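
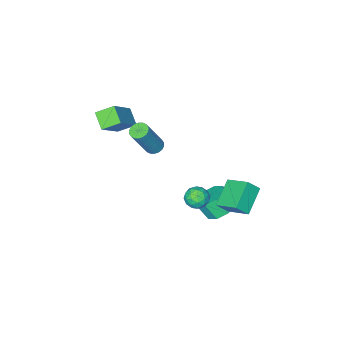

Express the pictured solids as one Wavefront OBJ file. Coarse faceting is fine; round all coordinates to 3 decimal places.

v -2.288 1.166 -4.421
v -1.463 1.128 -4.753
v -1.127 0.556 -3.851
v -1.952 0.594 -3.519
v -1.563 1.68 -4.365
v -1.227 1.107 -3.463
v -2.088 1.93 -4.011
v -1.752 1.358 -3.109
v -2.73 1.733 -3.896
v -2.394 1.161 -2.994
v -3.113 1.204 -4.089
v -2.777 0.632 -3.187
v -3.013 0.653 -4.477
v -2.677 0.08 -3.575
v -2.488 0.402 -4.831
v -2.152 -0.17 -3.929
v -1.846 0.599 -4.946
v -1.51 0.027 -4.044
v -0.42 -3.96 1.163
v 1.004 -3.338 2.591
v -0.185 -3.109 0.558
v 1.239 -2.487 1.986
v 0.341 -4.533 0.654
v 1.765 -3.911 2.082
v 0.576 -3.682 0.049
v 2 -3.06 1.477
v -0.831 1.47 -1.9
v -0.612 1.805 -2.467
v -0.768 0.495 -2.453
v -0.549 0.83 -3.02
v -0.138 0.787 -2.462
v -0.178 1.39 -2.12
v -1.202 0.91 -2.8
v -1.242 1.513 -2.458
v -0.842 1.459 -3.023
v -0.185 1.384 -2.814
v -1.195 0.916 -2.106
v -0.538 0.841 -1.897
v -0.727 1.723 -2.135
v -0.653 0.577 -2.785
v -0.411 0.552 -2.457
v -0.283 0.749 -2.79
v -0.471 1.479 -1.931
v -0.343 1.676 -2.265
v -0.065 1.078 -2.262
v -1.037 0.624 -2.655
v -0.909 0.821 -2.989
v -1.097 1.551 -2.13
v -0.969 1.748 -2.463
v -1.315 1.222 -2.658
v -0.734 1.717 -2.795
v -0.697 1.144 -3.12
v -1.081 1.191 -2.99
v -1.104 1.545 -2.79
v -0.347 1.673 -2.672
v -0.31 1.099 -2.997
v -0.069 1.074 -2.67
v -0.092 1.429 -2.469
v -0.482 1.469 -2.999
v -1.07 1.201 -1.923
v -1.033 0.627 -2.248
v -1.288 0.871 -2.451
v -1.311 1.226 -2.25
v -0.683 1.156 -1.8
v -0.646 0.583 -2.125
v -0.276 0.755 -2.13
v -0.299 1.109 -1.93
v -0.898 0.831 -1.921
v 0.348 -0.931 0.778
v 0.75 -1.166 0.571
v 1.755 -1.084 2.436
v 1.352 -0.849 2.642
v 0.797 -0.947 0.536
v 1.801 -0.865 2.401
v 0.754 -0.724 0.549
v 1.759 -0.642 2.414
v 0.631 -0.543 0.608
v 1.636 -0.461 2.473
v 0.452 -0.438 0.7
v 1.457 -0.356 2.565
v 0.252 -0.431 0.807
v 1.257 -0.349 2.672
v 0.071 -0.523 0.908
v 1.076 -0.441 2.773
v -0.055 -0.696 0.984
v 0.95 -0.614 2.849
v -0.101 -0.915 1.019
v 0.903 -0.833 2.884
v -0.059 -1.138 1.006
v 0.946 -1.056 2.871
v 0.064 -1.319 0.947
v 1.069 -1.237 2.812
v 0.243 -1.424 0.855
v 1.248 -1.342 2.72
v 0.443 -1.431 0.748
v 1.448 -1.349 2.613
v 0.624 -1.339 0.647
v 1.629 -1.257 2.512
v -1.597 2.501 -3.085
v -2.838 1.865 -2.242
v -1.804 3.809 -2.403
v -3.045 3.174 -1.56
v -1.015 2.246 -2.42
v -2.256 1.611 -1.577
v -1.222 3.555 -1.738
v -2.463 2.919 -0.895
f 2 1 5
f 2 5 3
f 3 5 6
f 3 6 4
f 5 1 7
f 5 7 6
f 6 7 8
f 6 8 4
f 7 1 9
f 7 9 8
f 8 9 10
f 8 10 4
f 9 1 11
f 9 11 10
f 10 11 12
f 10 12 4
f 11 1 13
f 11 13 12
f 12 13 14
f 12 14 4
f 13 1 15
f 13 15 14
f 14 15 16
f 14 16 4
f 15 1 17
f 15 17 16
f 16 17 18
f 16 18 4
f 17 1 2
f 17 2 18
f 18 2 3
f 18 3 4
f 20 22 19
f 23 20 19
f 19 22 21
f 21 23 19
f 20 26 22
f 24 20 23
f 24 26 20
f 22 26 21
f 25 23 21
f 21 26 25
f 25 24 23
f 26 24 25
f 27 64 43
f 64 38 67
f 43 67 32
f 64 67 43
f 27 43 39
f 43 32 44
f 39 44 28
f 43 44 39
f 27 39 48
f 39 28 49
f 48 49 34
f 39 49 48
f 27 48 60
f 48 34 63
f 60 63 37
f 48 63 60
f 27 60 64
f 60 37 68
f 64 68 38
f 60 68 64
f 28 44 55
f 44 32 58
f 55 58 36
f 44 58 55
f 32 67 45
f 67 38 66
f 45 66 31
f 67 66 45
f 38 68 65
f 68 37 61
f 65 61 29
f 68 61 65
f 37 63 62
f 63 34 50
f 62 50 33
f 63 50 62
f 34 49 54
f 49 28 51
f 54 51 35
f 49 51 54
f 30 56 42
f 56 36 57
f 42 57 31
f 56 57 42
f 30 42 40
f 42 31 41
f 40 41 29
f 42 41 40
f 30 40 47
f 40 29 46
f 47 46 33
f 40 46 47
f 30 47 52
f 47 33 53
f 52 53 35
f 47 53 52
f 30 52 56
f 52 35 59
f 56 59 36
f 52 59 56
f 31 57 45
f 57 36 58
f 45 58 32
f 57 58 45
f 29 41 65
f 41 31 66
f 65 66 38
f 41 66 65
f 33 46 62
f 46 29 61
f 62 61 37
f 46 61 62
f 35 53 54
f 53 33 50
f 54 50 34
f 53 50 54
f 36 59 55
f 59 35 51
f 55 51 28
f 59 51 55
f 70 69 73
f 70 73 71
f 71 73 74
f 71 74 72
f 73 69 75
f 73 75 74
f 74 75 76
f 74 76 72
f 75 69 77
f 75 77 76
f 76 77 78
f 76 78 72
f 77 69 79
f 77 79 78
f 78 79 80
f 78 80 72
f 79 69 81
f 79 81 80
f 80 81 82
f 80 82 72
f 81 69 83
f 81 83 82
f 82 83 84
f 82 84 72
f 83 69 85
f 83 85 84
f 84 85 86
f 84 86 72
f 85 69 87
f 85 87 86
f 86 87 88
f 86 88 72
f 87 69 89
f 87 89 88
f 88 89 90
f 88 90 72
f 89 69 91
f 89 91 90
f 90 91 92
f 90 92 72
f 91 69 93
f 91 93 92
f 92 93 94
f 92 94 72
f 93 69 95
f 93 95 94
f 94 95 96
f 94 96 72
f 95 69 97
f 95 97 96
f 96 97 98
f 96 98 72
f 97 69 70
f 97 70 98
f 98 70 71
f 98 71 72
f 100 102 99
f 103 100 99
f 99 102 101
f 101 103 99
f 100 106 102
f 104 100 103
f 104 106 100
f 102 106 101
f 105 103 101
f 101 106 105
f 105 104 103
f 106 104 105



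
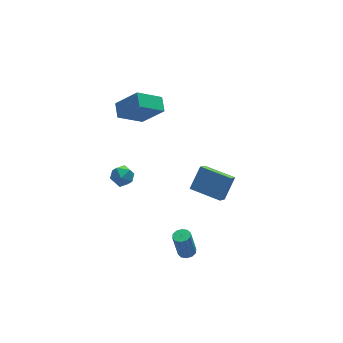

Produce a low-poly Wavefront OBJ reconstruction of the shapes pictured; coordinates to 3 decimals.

v -0.719 -3.782 -4.772
v -0.31 -4.191 -4.659
v -0.612 -4.008 -2.914
v -1.021 -3.598 -3.028
v -0.145 -3.866 -4.664
v -0.447 -3.683 -2.92
v -0.2 -3.509 -4.711
v -0.501 -3.325 -2.967
v -0.453 -3.255 -4.782
v -0.754 -3.072 -3.037
v -0.807 -3.203 -4.848
v -1.109 -3.02 -3.104
v -1.128 -3.372 -4.886
v -1.43 -3.189 -3.141
v -1.293 -3.697 -4.88
v -1.595 -3.514 -3.136
v -1.239 -4.055 -4.833
v -1.54 -3.871 -3.089
v -0.986 -4.308 -4.763
v -1.287 -4.125 -3.018
v -0.631 -4.36 -4.696
v -0.933 -4.177 -2.952
v 1.912 -2.783 -1.433
v 2.918 -2.098 -0.204
v 0.547 -1.22 -1.187
v 1.553 -0.534 0.042
v 2.547 -2.086 -2.342
v 3.553 -1.4 -1.113
v 1.182 -0.522 -2.096
v 2.188 0.163 -0.867
v -0.884 2.967 2.395
v -2.557 2.921 3.596
v -0.627 3.972 2.792
v -2.3 3.925 3.992
v 0.24 2.075 3.928
v -1.433 2.028 5.128
v 0.497 3.079 4.324
v -1.176 3.033 5.525
v -3.432 2.222 -1.892
v -2.989 2.968 -1.987
v -2.231 1.492 -2.033
v -1.788 2.238 -2.128
v -2.139 2.034 -1.355
v -2.881 2.485 -1.268
v -2.339 1.975 -2.752
v -3.081 2.426 -2.665
v -2.313 2.815 -2.518
v -2.19 2.852 -1.655
v -3.03 1.608 -2.365
v -2.907 1.645 -1.502
f 2 1 5
f 2 5 3
f 3 5 6
f 3 6 4
f 5 1 7
f 5 7 6
f 6 7 8
f 6 8 4
f 7 1 9
f 7 9 8
f 8 9 10
f 8 10 4
f 9 1 11
f 9 11 10
f 10 11 12
f 10 12 4
f 11 1 13
f 11 13 12
f 12 13 14
f 12 14 4
f 13 1 15
f 13 15 14
f 14 15 16
f 14 16 4
f 15 1 17
f 15 17 16
f 16 17 18
f 16 18 4
f 17 1 19
f 17 19 18
f 18 19 20
f 18 20 4
f 19 1 21
f 19 21 20
f 20 21 22
f 20 22 4
f 21 1 2
f 21 2 22
f 22 2 3
f 22 3 4
f 24 26 23
f 27 24 23
f 23 26 25
f 25 27 23
f 24 30 26
f 28 24 27
f 28 30 24
f 26 30 25
f 29 27 25
f 25 30 29
f 29 28 27
f 30 28 29
f 32 34 31
f 35 32 31
f 31 34 33
f 33 35 31
f 32 38 34
f 36 32 35
f 36 38 32
f 34 38 33
f 37 35 33
f 33 38 37
f 37 36 35
f 38 36 37
f 39 50 44
f 39 44 40
f 39 40 46
f 39 46 49
f 39 49 50
f 40 44 48
f 44 50 43
f 50 49 41
f 49 46 45
f 46 40 47
f 42 48 43
f 42 43 41
f 42 41 45
f 42 45 47
f 42 47 48
f 43 48 44
f 41 43 50
f 45 41 49
f 47 45 46
f 48 47 40



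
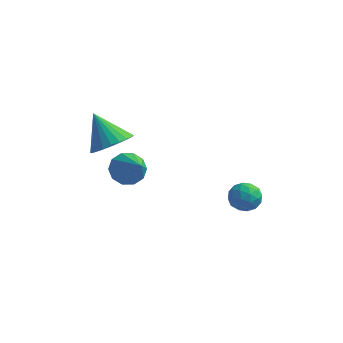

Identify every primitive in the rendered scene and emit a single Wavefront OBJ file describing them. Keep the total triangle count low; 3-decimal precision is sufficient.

v 3.157 1.07 -2.808
v 3.736 1.164 -2.176
v 3.584 -0.244 -3.004
v 4.163 -0.15 -2.372
v 3.321 -0.168 -2.186
v 3.057 0.643 -2.065
v 4.263 0.277 -3.115
v 3.999 1.088 -2.994
v 4.419 0.673 -2.365
v 3.837 0.399 -1.792
v 3.483 0.521 -3.388
v 2.901 0.247 -2.815
v 3.409 1.232 -2.475
v 3.911 -0.312 -2.705
v 3.416 -0.323 -2.596
v 3.757 -0.268 -2.225
v 3.01 0.926 -2.41
v 3.35 0.982 -2.038
v 3.106 0.199 -2.044
v 3.97 -0.062 -3.142
v 4.31 -0.006 -2.77
v 3.563 1.188 -2.955
v 3.904 1.243 -2.584
v 4.214 0.721 -3.136
v 4.151 0.999 -2.215
v 4.402 0.227 -2.33
v 4.461 0.478 -2.766
v 4.305 0.955 -2.695
v 3.809 0.838 -1.877
v 4.06 0.066 -1.993
v 3.565 0.055 -1.884
v 3.41 0.532 -1.812
v 4.21 0.549 -1.989
v 3.26 0.854 -3.187
v 3.511 0.082 -3.303
v 3.91 0.388 -3.368
v 3.755 0.865 -3.296
v 2.918 0.693 -2.85
v 3.169 -0.079 -2.965
v 3.015 -0.035 -2.485
v 2.859 0.442 -2.414
v 3.11 0.371 -3.191
v -0.551 -3.365 0.793
v -0.093 -3.698 0.093
v 0.671 -4.575 2.167
v 0.168 -3.238 0.267
v 0.154 -2.827 0.641
v -0.129 -2.621 1.074
v -0.573 -2.7 1.399
v -1.008 -3.033 1.493
v -1.269 -3.493 1.32
v -1.255 -3.904 0.946
v -0.972 -4.109 0.513
v -0.528 -4.031 0.188
v -1.008 -3.971 2.736
v -0.186 -4.132 3.402
v -2.112 -3.529 4.204
v -0.141 -3.727 3.314
v -0.228 -3.358 3.137
v -0.434 -3.083 2.9
v -0.727 -2.943 2.638
v -1.063 -2.96 2.39
v -1.39 -3.13 2.195
v -1.659 -3.428 2.083
v -1.83 -3.809 2.069
v -1.875 -4.215 2.158
v -1.788 -4.583 2.334
v -1.582 -4.859 2.571
v -1.289 -4.999 2.833
v -0.953 -4.982 3.081
v -0.626 -4.812 3.276
v -0.356 -4.513 3.388
f 1 38 17
f 38 12 41
f 17 41 6
f 38 41 17
f 1 17 13
f 17 6 18
f 13 18 2
f 17 18 13
f 1 13 22
f 13 2 23
f 22 23 8
f 13 23 22
f 1 22 34
f 22 8 37
f 34 37 11
f 22 37 34
f 1 34 38
f 34 11 42
f 38 42 12
f 34 42 38
f 2 18 29
f 18 6 32
f 29 32 10
f 18 32 29
f 6 41 19
f 41 12 40
f 19 40 5
f 41 40 19
f 12 42 39
f 42 11 35
f 39 35 3
f 42 35 39
f 11 37 36
f 37 8 24
f 36 24 7
f 37 24 36
f 8 23 28
f 23 2 25
f 28 25 9
f 23 25 28
f 4 30 16
f 30 10 31
f 16 31 5
f 30 31 16
f 4 16 14
f 16 5 15
f 14 15 3
f 16 15 14
f 4 14 21
f 14 3 20
f 21 20 7
f 14 20 21
f 4 21 26
f 21 7 27
f 26 27 9
f 21 27 26
f 4 26 30
f 26 9 33
f 30 33 10
f 26 33 30
f 5 31 19
f 31 10 32
f 19 32 6
f 31 32 19
f 3 15 39
f 15 5 40
f 39 40 12
f 15 40 39
f 7 20 36
f 20 3 35
f 36 35 11
f 20 35 36
f 9 27 28
f 27 7 24
f 28 24 8
f 27 24 28
f 10 33 29
f 33 9 25
f 29 25 2
f 33 25 29
f 44 43 46
f 44 46 45
f 46 43 47
f 46 47 45
f 47 43 48
f 47 48 45
f 48 43 49
f 48 49 45
f 49 43 50
f 49 50 45
f 50 43 51
f 50 51 45
f 51 43 52
f 51 52 45
f 52 43 53
f 52 53 45
f 53 43 54
f 53 54 45
f 54 43 44
f 54 44 45
f 56 55 58
f 56 58 57
f 58 55 59
f 58 59 57
f 59 55 60
f 59 60 57
f 60 55 61
f 60 61 57
f 61 55 62
f 61 62 57
f 62 55 63
f 62 63 57
f 63 55 64
f 63 64 57
f 64 55 65
f 64 65 57
f 65 55 66
f 65 66 57
f 66 55 67
f 66 67 57
f 67 55 68
f 67 68 57
f 68 55 69
f 68 69 57
f 69 55 70
f 69 70 57
f 70 55 71
f 70 71 57
f 71 55 72
f 71 72 57
f 72 55 56
f 72 56 57



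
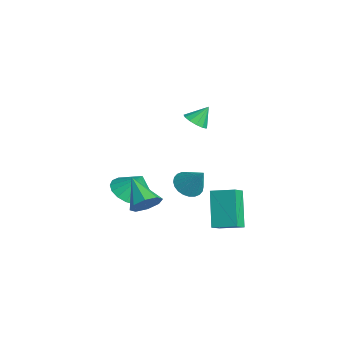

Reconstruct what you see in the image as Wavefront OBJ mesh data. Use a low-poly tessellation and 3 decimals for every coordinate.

v 1.25 1.66 3.162
v 1.698 2.02 2.904
v 1.21 2.28 3.958
v 1.388 2.149 2.789
v 1.034 2.122 2.792
v 0.749 1.949 2.912
v 0.622 1.684 3.112
v 0.696 1.411 3.327
v 0.945 1.218 3.49
v 1.291 1.165 3.549
v 1.624 1.269 3.485
v 1.838 1.498 3.318
v 1.866 1.778 3.101
v 2.255 -0.915 -1.071
v 2.577 -0.52 -0.48
v 0.845 -1.145 -0.149
v 2.275 -0.166 -0.853
v 1.961 -0.25 -1.354
v 1.819 -0.723 -1.689
v 1.933 -1.309 -1.662
v 2.235 -1.663 -1.289
v 2.549 -1.579 -0.788
v 2.69 -1.106 -0.453
v 2.706 2.218 -0.613
v 3.216 1.676 -0.106
v 3.367 3.131 -0.301
v 3.877 2.589 0.206
v 3.883 1.891 -2.146
v 4.393 1.349 -1.639
v 4.544 2.804 -1.834
v 5.054 2.262 -1.327
v -1.291 -0.559 -2.536
v -0.36 -0.233 -2.923
v -0.989 -0.101 -1.424
v -0.641 0.138 -3
v -1.051 0.371 -2.984
v -1.508 0.42 -2.88
v -1.923 0.275 -2.707
v -2.212 -0.035 -2.501
v -2.319 -0.449 -2.302
v -2.222 -0.885 -2.149
v -1.941 -1.256 -2.073
v -1.531 -1.489 -2.088
v -1.074 -1.538 -2.192
v -0.659 -1.392 -2.365
v -0.37 -1.082 -2.571
v -0.263 -0.668 -2.77
v 0.891 1.467 -1.111
v 1.493 1.569 -1.564
v 1.689 1.913 0.051
v 1.364 1.835 -1.578
v 1.163 2.046 -1.521
v 0.921 2.168 -1.402
v 0.674 2.184 -1.238
v 0.46 2.09 -1.055
v 0.312 1.902 -0.881
v 0.252 1.647 -0.742
v 0.289 1.364 -0.659
v 0.418 1.098 -0.645
v 0.618 0.887 -0.702
v 0.861 0.765 -0.821
v 1.108 0.749 -0.985
v 1.321 0.843 -1.168
v 1.47 1.032 -1.342
v 1.53 1.286 -1.481
f 2 1 4
f 2 4 3
f 4 1 5
f 4 5 3
f 5 1 6
f 5 6 3
f 6 1 7
f 6 7 3
f 7 1 8
f 7 8 3
f 8 1 9
f 8 9 3
f 9 1 10
f 9 10 3
f 10 1 11
f 10 11 3
f 11 1 12
f 11 12 3
f 12 1 13
f 12 13 3
f 13 1 2
f 13 2 3
f 15 14 17
f 15 17 16
f 17 14 18
f 17 18 16
f 18 14 19
f 18 19 16
f 19 14 20
f 19 20 16
f 20 14 21
f 20 21 16
f 21 14 22
f 21 22 16
f 22 14 23
f 22 23 16
f 23 14 15
f 23 15 16
f 25 27 24
f 28 25 24
f 24 27 26
f 26 28 24
f 25 31 27
f 29 25 28
f 29 31 25
f 27 31 26
f 30 28 26
f 26 31 30
f 30 29 28
f 31 29 30
f 33 32 35
f 33 35 34
f 35 32 36
f 35 36 34
f 36 32 37
f 36 37 34
f 37 32 38
f 37 38 34
f 38 32 39
f 38 39 34
f 39 32 40
f 39 40 34
f 40 32 41
f 40 41 34
f 41 32 42
f 41 42 34
f 42 32 43
f 42 43 34
f 43 32 44
f 43 44 34
f 44 32 45
f 44 45 34
f 45 32 46
f 45 46 34
f 46 32 47
f 46 47 34
f 47 32 33
f 47 33 34
f 49 48 51
f 49 51 50
f 51 48 52
f 51 52 50
f 52 48 53
f 52 53 50
f 53 48 54
f 53 54 50
f 54 48 55
f 54 55 50
f 55 48 56
f 55 56 50
f 56 48 57
f 56 57 50
f 57 48 58
f 57 58 50
f 58 48 59
f 58 59 50
f 59 48 60
f 59 60 50
f 60 48 61
f 60 61 50
f 61 48 62
f 61 62 50
f 62 48 63
f 62 63 50
f 63 48 64
f 63 64 50
f 64 48 65
f 64 65 50
f 65 48 49
f 65 49 50



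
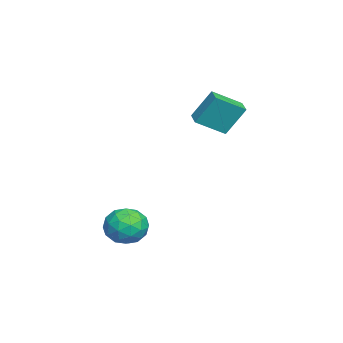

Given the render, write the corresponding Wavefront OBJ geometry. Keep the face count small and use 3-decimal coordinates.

v -2.204 1.788 3.3
v -2.291 2.739 4.861
v -2.775 3.168 2.427
v -2.861 4.119 3.988
v -1.299 2.081 3.172
v -1.385 3.032 4.733
v -1.869 3.461 2.299
v -1.956 4.412 3.86
v 3.16 0.594 -1.785
v 3.736 0.169 -2.626
v 3.364 -0.929 -0.874
v 3.94 -1.354 -1.715
v 4.368 -0.535 -1.111
v 4.242 0.406 -1.674
v 2.858 -1.166 -1.826
v 2.732 -0.225 -2.389
v 3.549 -0.919 -2.651
v 4.483 -0.529 -2.209
v 2.617 -0.231 -1.291
v 3.551 0.159 -0.849
v 3.43 0.515 -2.286
v 3.67 -1.275 -1.214
v 3.922 -0.794 -0.859
v 4.26 -1.044 -1.353
v 3.727 0.655 -1.726
v 4.066 0.405 -2.22
v 4.438 -0.009 -1.329
v 3.034 -1.165 -1.28
v 3.373 -1.415 -1.774
v 2.84 0.284 -2.147
v 3.178 0.034 -2.641
v 2.662 -0.751 -2.171
v 3.659 -0.374 -2.794
v 3.779 -1.269 -2.259
v 3.143 -1.159 -2.324
v 3.069 -0.606 -2.655
v 4.207 -0.145 -2.534
v 4.328 -1.04 -1.999
v 4.579 -0.559 -1.644
v 4.505 -0.005 -1.975
v 4.098 -0.785 -2.549
v 2.772 0.28 -1.501
v 2.893 -0.615 -0.966
v 2.595 -0.755 -1.525
v 2.521 -0.201 -1.856
v 3.321 0.509 -1.241
v 3.441 -0.386 -0.706
v 4.031 -0.154 -0.845
v 3.957 0.399 -1.176
v 3.002 0.025 -0.951
f 2 4 1
f 5 2 1
f 1 4 3
f 3 5 1
f 2 8 4
f 6 2 5
f 6 8 2
f 4 8 3
f 7 5 3
f 3 8 7
f 7 6 5
f 8 6 7
f 9 46 25
f 46 20 49
f 25 49 14
f 46 49 25
f 9 25 21
f 25 14 26
f 21 26 10
f 25 26 21
f 9 21 30
f 21 10 31
f 30 31 16
f 21 31 30
f 9 30 42
f 30 16 45
f 42 45 19
f 30 45 42
f 9 42 46
f 42 19 50
f 46 50 20
f 42 50 46
f 10 26 37
f 26 14 40
f 37 40 18
f 26 40 37
f 14 49 27
f 49 20 48
f 27 48 13
f 49 48 27
f 20 50 47
f 50 19 43
f 47 43 11
f 50 43 47
f 19 45 44
f 45 16 32
f 44 32 15
f 45 32 44
f 16 31 36
f 31 10 33
f 36 33 17
f 31 33 36
f 12 38 24
f 38 18 39
f 24 39 13
f 38 39 24
f 12 24 22
f 24 13 23
f 22 23 11
f 24 23 22
f 12 22 29
f 22 11 28
f 29 28 15
f 22 28 29
f 12 29 34
f 29 15 35
f 34 35 17
f 29 35 34
f 12 34 38
f 34 17 41
f 38 41 18
f 34 41 38
f 13 39 27
f 39 18 40
f 27 40 14
f 39 40 27
f 11 23 47
f 23 13 48
f 47 48 20
f 23 48 47
f 15 28 44
f 28 11 43
f 44 43 19
f 28 43 44
f 17 35 36
f 35 15 32
f 36 32 16
f 35 32 36
f 18 41 37
f 41 17 33
f 37 33 10
f 41 33 37



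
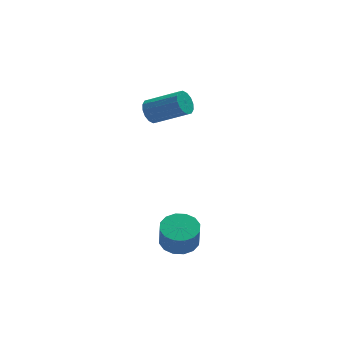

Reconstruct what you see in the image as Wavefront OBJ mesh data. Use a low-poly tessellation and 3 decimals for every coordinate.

v 1.688 2.783 2.31
v 1.911 2.472 1.688
v 3.375 1.525 2.689
v 3.152 1.837 3.31
v 2.105 2.795 1.711
v 3.569 1.848 2.711
v 2.187 3.115 1.893
v 3.651 2.169 2.894
v 2.136 3.347 2.188
v 3.6 2.4 3.188
v 1.964 3.427 2.515
v 3.428 2.48 3.515
v 1.719 3.335 2.787
v 3.183 2.388 3.787
v 1.465 3.095 2.931
v 2.929 2.148 3.932
v 1.271 2.772 2.909
v 2.735 1.825 3.909
v 1.189 2.451 2.726
v 2.653 1.505 3.727
v 1.24 2.22 2.432
v 2.704 1.273 3.432
v 1.412 2.14 2.105
v 2.876 1.193 3.105
v 1.657 2.232 1.833
v 3.121 1.285 2.833
v 1.381 -3.264 -2.663
v 2.339 -3.32 -2.63
v 2.277 -3.651 -1.385
v 1.319 -3.596 -1.417
v 2.233 -2.85 -2.51
v 2.171 -3.181 -1.265
v 1.899 -2.49 -2.431
v 1.837 -2.821 -1.186
v 1.426 -2.338 -2.414
v 1.364 -2.669 -1.169
v 0.941 -2.435 -2.464
v 0.879 -2.766 -1.218
v 0.574 -2.753 -2.567
v 0.512 -3.084 -1.321
v 0.423 -3.209 -2.695
v 0.361 -3.54 -1.45
v 0.529 -3.679 -2.815
v 0.467 -4.01 -1.57
v 0.863 -4.039 -2.894
v 0.801 -4.37 -1.649
v 1.336 -4.191 -2.911
v 1.274 -4.522 -1.666
v 1.821 -4.094 -2.862
v 1.759 -4.425 -1.616
v 2.188 -3.776 -2.759
v 2.126 -4.107 -1.513
f 2 1 5
f 2 5 3
f 3 5 6
f 3 6 4
f 5 1 7
f 5 7 6
f 6 7 8
f 6 8 4
f 7 1 9
f 7 9 8
f 8 9 10
f 8 10 4
f 9 1 11
f 9 11 10
f 10 11 12
f 10 12 4
f 11 1 13
f 11 13 12
f 12 13 14
f 12 14 4
f 13 1 15
f 13 15 14
f 14 15 16
f 14 16 4
f 15 1 17
f 15 17 16
f 16 17 18
f 16 18 4
f 17 1 19
f 17 19 18
f 18 19 20
f 18 20 4
f 19 1 21
f 19 21 20
f 20 21 22
f 20 22 4
f 21 1 23
f 21 23 22
f 22 23 24
f 22 24 4
f 23 1 25
f 23 25 24
f 24 25 26
f 24 26 4
f 25 1 2
f 25 2 26
f 26 2 3
f 26 3 4
f 28 27 31
f 28 31 29
f 29 31 32
f 29 32 30
f 31 27 33
f 31 33 32
f 32 33 34
f 32 34 30
f 33 27 35
f 33 35 34
f 34 35 36
f 34 36 30
f 35 27 37
f 35 37 36
f 36 37 38
f 36 38 30
f 37 27 39
f 37 39 38
f 38 39 40
f 38 40 30
f 39 27 41
f 39 41 40
f 40 41 42
f 40 42 30
f 41 27 43
f 41 43 42
f 42 43 44
f 42 44 30
f 43 27 45
f 43 45 44
f 44 45 46
f 44 46 30
f 45 27 47
f 45 47 46
f 46 47 48
f 46 48 30
f 47 27 49
f 47 49 48
f 48 49 50
f 48 50 30
f 49 27 51
f 49 51 50
f 50 51 52
f 50 52 30
f 51 27 28
f 51 28 52
f 52 28 29
f 52 29 30



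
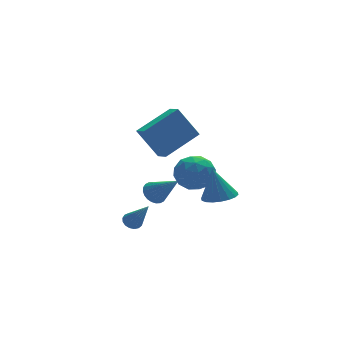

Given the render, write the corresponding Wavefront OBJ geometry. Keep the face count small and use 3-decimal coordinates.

v 1.516 2.097 -2.467
v 2.469 2.195 -1.898
v 1.131 0.585 -1.562
v 2.084 0.683 -0.993
v 1.255 1.408 -0.821
v 1.494 2.342 -1.38
v 2.106 0.438 -2.08
v 2.345 1.372 -2.639
v 2.834 1.169 -1.659
v 2.308 1.769 -0.88
v 1.292 1.011 -2.58
v 0.766 1.611 -1.801
v 2.027 2.279 -2.262
v 1.573 0.501 -1.198
v 1.086 0.928 -1.097
v 1.647 0.985 -0.762
v 1.453 2.365 -1.957
v 2.013 2.423 -1.623
v 1.3 1.961 -0.99
v 1.587 0.357 -1.837
v 2.147 0.415 -1.503
v 1.953 1.795 -2.698
v 2.514 1.852 -2.363
v 2.3 0.819 -2.47
v 2.801 1.733 -1.787
v 2.575 0.845 -1.255
v 2.588 0.7 -1.894
v 2.728 1.249 -2.222
v 2.492 2.086 -1.329
v 2.266 1.197 -0.797
v 1.779 1.623 -0.696
v 1.919 2.173 -1.025
v 2.707 1.483 -1.189
v 1.334 1.583 -2.663
v 1.108 0.694 -2.131
v 1.681 0.607 -2.435
v 1.821 1.157 -2.764
v 1.025 1.935 -2.205
v 0.799 1.047 -1.673
v 0.872 1.531 -1.238
v 1.012 2.08 -1.566
v 0.893 1.297 -2.271
v -1.62 0.63 2.422
v -1.584 -0.185 2.802
v 0.34 1.093 3.232
v 0.375 0.277 3.612
v -0.815 -0.057 0.868
v -0.78 -0.873 1.248
v 1.144 0.405 1.678
v 1.18 -0.41 2.058
v -1.667 1.083 -4.088
v -1.303 0.81 -4.36
v -1.333 -0.083 -2.472
v -1.17 0.997 -4.252
v -1.151 1.204 -4.107
v -1.25 1.383 -3.957
v -1.444 1.494 -3.837
v -1.69 1.51 -3.775
v -1.93 1.428 -3.784
v -2.11 1.268 -3.863
v -2.188 1.065 -3.994
v -2.147 0.866 -4.146
v -1.995 0.717 -4.284
v -1.769 0.651 -4.378
v -1.519 0.685 -4.405
v 1.409 -2.156 -1.334
v 2.153 -2.62 -1.132
v 1.251 -1.684 0.334
v 2.296 -2.257 -1.221
v 2.263 -1.874 -1.333
v 2.062 -1.546 -1.444
v 1.73 -1.339 -1.534
v 1.336 -1.294 -1.584
v 0.955 -1.42 -1.585
v 0.665 -1.691 -1.535
v 0.522 -2.055 -1.446
v 0.554 -2.438 -1.335
v 0.756 -2.765 -1.223
v 1.087 -2.972 -1.133
v 1.482 -3.017 -1.083
v 1.862 -2.892 -1.083
v 0.472 3.218 -3.835
v 0.881 3.729 -3.56
v 1.168 1.902 -2.425
v 0.648 3.762 -3.414
v 0.388 3.712 -3.332
v 0.141 3.587 -3.327
v -0.056 3.406 -3.399
v -0.172 3.196 -3.537
v -0.191 2.989 -3.721
v -0.108 2.818 -3.922
v 0.063 2.707 -4.11
v 0.296 2.674 -4.256
v 0.556 2.724 -4.338
v 0.803 2.849 -4.343
v 1 3.03 -4.271
v 1.116 3.24 -4.132
v 1.134 3.447 -3.948
v 1.052 3.618 -3.747
f 1 38 17
f 38 12 41
f 17 41 6
f 38 41 17
f 1 17 13
f 17 6 18
f 13 18 2
f 17 18 13
f 1 13 22
f 13 2 23
f 22 23 8
f 13 23 22
f 1 22 34
f 22 8 37
f 34 37 11
f 22 37 34
f 1 34 38
f 34 11 42
f 38 42 12
f 34 42 38
f 2 18 29
f 18 6 32
f 29 32 10
f 18 32 29
f 6 41 19
f 41 12 40
f 19 40 5
f 41 40 19
f 12 42 39
f 42 11 35
f 39 35 3
f 42 35 39
f 11 37 36
f 37 8 24
f 36 24 7
f 37 24 36
f 8 23 28
f 23 2 25
f 28 25 9
f 23 25 28
f 4 30 16
f 30 10 31
f 16 31 5
f 30 31 16
f 4 16 14
f 16 5 15
f 14 15 3
f 16 15 14
f 4 14 21
f 14 3 20
f 21 20 7
f 14 20 21
f 4 21 26
f 21 7 27
f 26 27 9
f 21 27 26
f 4 26 30
f 26 9 33
f 30 33 10
f 26 33 30
f 5 31 19
f 31 10 32
f 19 32 6
f 31 32 19
f 3 15 39
f 15 5 40
f 39 40 12
f 15 40 39
f 7 20 36
f 20 3 35
f 36 35 11
f 20 35 36
f 9 27 28
f 27 7 24
f 28 24 8
f 27 24 28
f 10 33 29
f 33 9 25
f 29 25 2
f 33 25 29
f 44 46 43
f 47 44 43
f 43 46 45
f 45 47 43
f 44 50 46
f 48 44 47
f 48 50 44
f 46 50 45
f 49 47 45
f 45 50 49
f 49 48 47
f 50 48 49
f 52 51 54
f 52 54 53
f 54 51 55
f 54 55 53
f 55 51 56
f 55 56 53
f 56 51 57
f 56 57 53
f 57 51 58
f 57 58 53
f 58 51 59
f 58 59 53
f 59 51 60
f 59 60 53
f 60 51 61
f 60 61 53
f 61 51 62
f 61 62 53
f 62 51 63
f 62 63 53
f 63 51 64
f 63 64 53
f 64 51 65
f 64 65 53
f 65 51 52
f 65 52 53
f 67 66 69
f 67 69 68
f 69 66 70
f 69 70 68
f 70 66 71
f 70 71 68
f 71 66 72
f 71 72 68
f 72 66 73
f 72 73 68
f 73 66 74
f 73 74 68
f 74 66 75
f 74 75 68
f 75 66 76
f 75 76 68
f 76 66 77
f 76 77 68
f 77 66 78
f 77 78 68
f 78 66 79
f 78 79 68
f 79 66 80
f 79 80 68
f 80 66 81
f 80 81 68
f 81 66 67
f 81 67 68
f 83 82 85
f 83 85 84
f 85 82 86
f 85 86 84
f 86 82 87
f 86 87 84
f 87 82 88
f 87 88 84
f 88 82 89
f 88 89 84
f 89 82 90
f 89 90 84
f 90 82 91
f 90 91 84
f 91 82 92
f 91 92 84
f 92 82 93
f 92 93 84
f 93 82 94
f 93 94 84
f 94 82 95
f 94 95 84
f 95 82 96
f 95 96 84
f 96 82 97
f 96 97 84
f 97 82 98
f 97 98 84
f 98 82 99
f 98 99 84
f 99 82 83
f 99 83 84



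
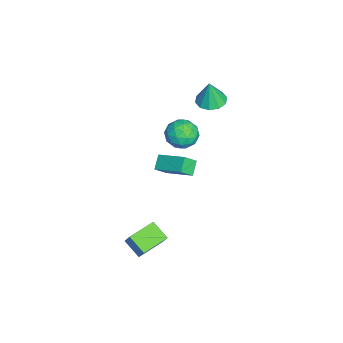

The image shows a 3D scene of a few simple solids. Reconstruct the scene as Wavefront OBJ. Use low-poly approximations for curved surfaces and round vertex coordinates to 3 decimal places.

v -3.966 2.707 2.653
v -3.25 2.126 2.529
v -3.774 2.593 4.307
v -3.044 2.663 2.542
v -3.189 3.216 2.598
v -3.631 3.575 2.674
v -4.201 3.603 2.742
v -4.682 3.289 2.776
v -4.888 2.752 2.763
v -4.743 2.199 2.707
v -4.301 1.84 2.631
v -3.73 1.812 2.563
v 3.9 -0.69 -4.589
v 3.193 -1.548 -3.896
v 2.729 0.507 -4.302
v 2.022 -0.351 -3.609
v 4.538 -0.329 -3.491
v 3.831 -1.187 -2.798
v 3.367 0.868 -3.204
v 2.66 0.01 -2.511
v -2.287 2.08 1.368
v -1.696 1.283 1.746
v -2.864 1.057 0.114
v -2.273 0.26 0.492
v -3.111 0.608 1.043
v -2.755 1.24 1.819
v -1.805 1.1 0.041
v -1.449 1.732 0.817
v -1.398 0.677 0.926
v -2.206 0.373 1.545
v -2.354 1.967 0.315
v -3.162 1.663 0.934
v -1.941 1.771 1.668
v -2.619 0.569 0.192
v -3.112 0.773 0.517
v -2.764 0.305 0.739
v -2.563 1.746 1.71
v -2.216 1.277 1.932
v -3.048 0.88 1.519
v -2.344 1.063 -0.072
v -1.997 0.594 0.15
v -1.796 2.035 1.121
v -1.448 1.567 1.343
v -1.512 1.46 0.341
v -1.419 0.947 1.408
v -1.758 0.346 0.67
v -1.483 0.84 0.405
v -1.273 1.211 0.861
v -1.893 0.768 1.772
v -2.232 0.167 1.034
v -2.725 0.371 1.358
v -2.515 0.742 1.814
v -1.718 0.412 1.29
v -2.328 2.173 0.826
v -2.667 1.572 0.088
v -2.045 1.598 0.046
v -1.835 1.969 0.502
v -2.802 1.994 1.19
v -3.141 1.393 0.452
v -3.287 1.129 0.999
v -3.077 1.5 1.455
v -2.842 1.928 0.57
v -2.265 0.514 -1.387
v -1.809 -0.124 -0.66
v -1.319 2.098 -0.591
v -0.863 1.46 0.137
v -1.477 0.36 -2.017
v -1.021 -0.278 -1.289
v -0.531 1.944 -1.22
v -0.075 1.306 -0.493
f 2 1 4
f 2 4 3
f 4 1 5
f 4 5 3
f 5 1 6
f 5 6 3
f 6 1 7
f 6 7 3
f 7 1 8
f 7 8 3
f 8 1 9
f 8 9 3
f 9 1 10
f 9 10 3
f 10 1 11
f 10 11 3
f 11 1 12
f 11 12 3
f 12 1 2
f 12 2 3
f 14 16 13
f 17 14 13
f 13 16 15
f 15 17 13
f 14 20 16
f 18 14 17
f 18 20 14
f 16 20 15
f 19 17 15
f 15 20 19
f 19 18 17
f 20 18 19
f 21 58 37
f 58 32 61
f 37 61 26
f 58 61 37
f 21 37 33
f 37 26 38
f 33 38 22
f 37 38 33
f 21 33 42
f 33 22 43
f 42 43 28
f 33 43 42
f 21 42 54
f 42 28 57
f 54 57 31
f 42 57 54
f 21 54 58
f 54 31 62
f 58 62 32
f 54 62 58
f 22 38 49
f 38 26 52
f 49 52 30
f 38 52 49
f 26 61 39
f 61 32 60
f 39 60 25
f 61 60 39
f 32 62 59
f 62 31 55
f 59 55 23
f 62 55 59
f 31 57 56
f 57 28 44
f 56 44 27
f 57 44 56
f 28 43 48
f 43 22 45
f 48 45 29
f 43 45 48
f 24 50 36
f 50 30 51
f 36 51 25
f 50 51 36
f 24 36 34
f 36 25 35
f 34 35 23
f 36 35 34
f 24 34 41
f 34 23 40
f 41 40 27
f 34 40 41
f 24 41 46
f 41 27 47
f 46 47 29
f 41 47 46
f 24 46 50
f 46 29 53
f 50 53 30
f 46 53 50
f 25 51 39
f 51 30 52
f 39 52 26
f 51 52 39
f 23 35 59
f 35 25 60
f 59 60 32
f 35 60 59
f 27 40 56
f 40 23 55
f 56 55 31
f 40 55 56
f 29 47 48
f 47 27 44
f 48 44 28
f 47 44 48
f 30 53 49
f 53 29 45
f 49 45 22
f 53 45 49
f 64 66 63
f 67 64 63
f 63 66 65
f 65 67 63
f 64 70 66
f 68 64 67
f 68 70 64
f 66 70 65
f 69 67 65
f 65 70 69
f 69 68 67
f 70 68 69



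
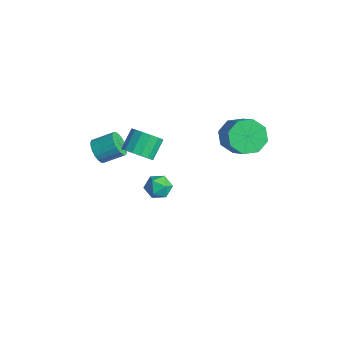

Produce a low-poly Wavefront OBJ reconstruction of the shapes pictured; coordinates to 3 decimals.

v 2.532 1.796 2.707
v 2.973 1.285 2.053
v 4.189 1.073 3.038
v 3.748 1.584 3.693
v 3.131 1.986 2.008
v 4.348 1.773 2.994
v 2.938 2.575 2.373
v 4.155 2.363 3.359
v 2.508 2.708 2.934
v 3.724 2.496 3.919
v 2.091 2.307 3.362
v 3.307 2.095 4.347
v 1.932 1.607 3.406
v 3.149 1.394 4.392
v 2.125 1.017 3.041
v 3.342 0.805 4.027
v 2.556 0.884 2.481
v 3.772 0.672 3.466
v 2.42 -3.242 3.505
v 3.02 -3.381 3.966
v 2.6 -2.638 4.737
v 2 -2.498 4.275
v 3.136 -3.077 3.736
v 2.716 -2.334 4.507
v 3.06 -2.817 3.444
v 2.64 -2.074 4.215
v 2.812 -2.671 3.168
v 2.392 -1.928 3.939
v 2.459 -2.677 2.982
v 2.04 -1.934 3.753
v 2.096 -2.835 2.936
v 1.676 -2.092 3.707
v 1.82 -3.102 3.043
v 1.4 -2.359 3.814
v 1.704 -3.406 3.273
v 1.284 -2.663 4.044
v 1.78 -3.666 3.565
v 1.36 -2.923 4.336
v 2.028 -3.812 3.841
v 1.608 -3.069 4.612
v 2.38 -3.806 4.027
v 1.961 -3.063 4.798
v 2.744 -3.648 4.073
v 2.324 -2.905 4.844
v 0.527 -4.213 2.645
v 1.119 -4.367 2.397
v 1.566 -3.5 2.928
v 0.973 -3.347 3.175
v 1.019 -4.198 2.206
v 1.466 -3.332 2.736
v 0.834 -4.032 2.09
v 1.281 -3.165 2.62
v 0.596 -3.897 2.07
v 1.043 -3.03 2.6
v 0.346 -3.817 2.149
v 0.792 -2.95 2.68
v 0.127 -3.805 2.314
v 0.574 -2.938 2.845
v -0.023 -3.864 2.537
v 0.424 -2.997 3.067
v -0.077 -3.983 2.777
v 0.369 -3.117 3.308
v -0.028 -4.142 2.996
v 0.419 -3.276 3.526
v 0.118 -4.314 3.153
v 0.564 -3.447 3.684
v 0.334 -4.468 3.222
v 0.781 -3.601 3.753
v 0.584 -4.578 3.192
v 1.03 -3.711 3.723
v 0.823 -4.625 3.067
v 1.27 -3.758 3.598
v 1.012 -4.601 2.869
v 1.458 -3.734 3.4
v 1.116 -4.509 2.632
v 1.563 -3.643 3.163
v -0.265 -0.434 -1.516
v 0.096 -0.186 -2.094
v -0.396 -1.474 -2.046
v -0.035 -1.226 -2.624
v 0.314 -1.335 -1.997
v 0.395 -0.693 -1.67
v -0.695 -0.967 -2.47
v -0.614 -0.325 -2.143
v -0.17 -0.515 -2.684
v 0.454 -0.743 -2.392
v -0.754 -0.917 -1.748
v -0.13 -1.145 -1.456
f 2 1 5
f 2 5 3
f 3 5 6
f 3 6 4
f 5 1 7
f 5 7 6
f 6 7 8
f 6 8 4
f 7 1 9
f 7 9 8
f 8 9 10
f 8 10 4
f 9 1 11
f 9 11 10
f 10 11 12
f 10 12 4
f 11 1 13
f 11 13 12
f 12 13 14
f 12 14 4
f 13 1 15
f 13 15 14
f 14 15 16
f 14 16 4
f 15 1 17
f 15 17 16
f 16 17 18
f 16 18 4
f 17 1 2
f 17 2 18
f 18 2 3
f 18 3 4
f 20 19 23
f 20 23 21
f 21 23 24
f 21 24 22
f 23 19 25
f 23 25 24
f 24 25 26
f 24 26 22
f 25 19 27
f 25 27 26
f 26 27 28
f 26 28 22
f 27 19 29
f 27 29 28
f 28 29 30
f 28 30 22
f 29 19 31
f 29 31 30
f 30 31 32
f 30 32 22
f 31 19 33
f 31 33 32
f 32 33 34
f 32 34 22
f 33 19 35
f 33 35 34
f 34 35 36
f 34 36 22
f 35 19 37
f 35 37 36
f 36 37 38
f 36 38 22
f 37 19 39
f 37 39 38
f 38 39 40
f 38 40 22
f 39 19 41
f 39 41 40
f 40 41 42
f 40 42 22
f 41 19 43
f 41 43 42
f 42 43 44
f 42 44 22
f 43 19 20
f 43 20 44
f 44 20 21
f 44 21 22
f 46 45 49
f 46 49 47
f 47 49 50
f 47 50 48
f 49 45 51
f 49 51 50
f 50 51 52
f 50 52 48
f 51 45 53
f 51 53 52
f 52 53 54
f 52 54 48
f 53 45 55
f 53 55 54
f 54 55 56
f 54 56 48
f 55 45 57
f 55 57 56
f 56 57 58
f 56 58 48
f 57 45 59
f 57 59 58
f 58 59 60
f 58 60 48
f 59 45 61
f 59 61 60
f 60 61 62
f 60 62 48
f 61 45 63
f 61 63 62
f 62 63 64
f 62 64 48
f 63 45 65
f 63 65 64
f 64 65 66
f 64 66 48
f 65 45 67
f 65 67 66
f 66 67 68
f 66 68 48
f 67 45 69
f 67 69 68
f 68 69 70
f 68 70 48
f 69 45 71
f 69 71 70
f 70 71 72
f 70 72 48
f 71 45 73
f 71 73 72
f 72 73 74
f 72 74 48
f 73 45 75
f 73 75 74
f 74 75 76
f 74 76 48
f 75 45 46
f 75 46 76
f 76 46 47
f 76 47 48
f 77 88 82
f 77 82 78
f 77 78 84
f 77 84 87
f 77 87 88
f 78 82 86
f 82 88 81
f 88 87 79
f 87 84 83
f 84 78 85
f 80 86 81
f 80 81 79
f 80 79 83
f 80 83 85
f 80 85 86
f 81 86 82
f 79 81 88
f 83 79 87
f 85 83 84
f 86 85 78



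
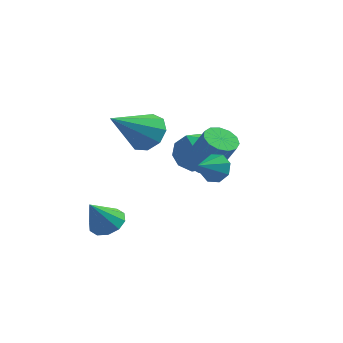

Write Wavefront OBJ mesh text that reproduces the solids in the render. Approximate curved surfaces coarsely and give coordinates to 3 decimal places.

v -0.642 0.199 -0.335
v -0.097 0.887 -0.971
v 0.797 -0.787 -0.169
v 1.342 -0.099 -0.805
v 1.031 0.209 0.186
v 0.142 0.819 0.083
v 0.558 -0.719 -1.223
v -0.331 -0.109 -1.326
v 0.644 0.32 -1.52
v 0.937 0.893 -0.649
v -0.237 -0.793 -0.491
v 0.056 -0.22 0.38
v -1.785 -3.125 -3.396
v -1.278 -2.702 -3
v -2.055 -3.955 -2.164
v -1.705 -2.498 -2.956
v -2.163 -2.533 -3.08
v -2.477 -2.794 -3.324
v -2.527 -3.181 -3.596
v -2.293 -3.547 -3.792
v -1.865 -3.751 -3.836
v -1.407 -3.716 -3.712
v -1.094 -3.455 -3.468
v -1.044 -3.068 -3.196
v 1.346 -1.451 -0.295
v 1.821 -1.859 -0.65
v 2.728 -2.117 0.86
v 2.254 -1.709 1.215
v 1.961 -1.479 -0.669
v 2.868 -1.737 0.841
v 1.906 -1.089 -0.569
v 2.813 -1.348 0.941
v 1.673 -0.815 -0.382
v 2.58 -1.073 1.128
v 1.336 -0.742 -0.167
v 2.243 -1.001 1.342
v 1.003 -0.895 0.007
v 1.91 -1.153 1.516
v 0.779 -1.224 0.085
v 1.686 -1.482 1.595
v 0.735 -1.625 0.043
v 1.642 -1.883 1.553
v 0.885 -1.971 -0.107
v 1.792 -2.229 1.403
v 1.182 -2.151 -0.316
v 2.089 -2.41 1.194
v 1.531 -2.11 -0.518
v 2.438 -2.368 0.991
v 2.482 -2.694 0.164
v 3.07 -2.667 0.524
v 2.238 -3.646 0.636
v 2.668 -2.438 0.778
v 2.156 -2.359 0.672
v 1.836 -2.476 0.268
v 1.894 -2.721 -0.196
v 2.297 -2.95 -0.449
v 2.809 -3.029 -0.343
v 3.129 -2.912 0.06
v -0.532 -2.264 1.213
v 0.325 -2.361 1.533
v -1.168 -3.896 2.427
v 0.003 -1.963 1.899
v -0.57 -1.706 1.944
v -1.125 -1.711 1.647
v -1.403 -1.974 1.147
v -1.273 -2.373 0.679
v -0.796 -2.722 0.46
v -0.196 -2.856 0.594
v 0.247 -2.713 1.018
f 1 12 6
f 1 6 2
f 1 2 8
f 1 8 11
f 1 11 12
f 2 6 10
f 6 12 5
f 12 11 3
f 11 8 7
f 8 2 9
f 4 10 5
f 4 5 3
f 4 3 7
f 4 7 9
f 4 9 10
f 5 10 6
f 3 5 12
f 7 3 11
f 9 7 8
f 10 9 2
f 14 13 16
f 14 16 15
f 16 13 17
f 16 17 15
f 17 13 18
f 17 18 15
f 18 13 19
f 18 19 15
f 19 13 20
f 19 20 15
f 20 13 21
f 20 21 15
f 21 13 22
f 21 22 15
f 22 13 23
f 22 23 15
f 23 13 24
f 23 24 15
f 24 13 14
f 24 14 15
f 26 25 29
f 26 29 27
f 27 29 30
f 27 30 28
f 29 25 31
f 29 31 30
f 30 31 32
f 30 32 28
f 31 25 33
f 31 33 32
f 32 33 34
f 32 34 28
f 33 25 35
f 33 35 34
f 34 35 36
f 34 36 28
f 35 25 37
f 35 37 36
f 36 37 38
f 36 38 28
f 37 25 39
f 37 39 38
f 38 39 40
f 38 40 28
f 39 25 41
f 39 41 40
f 40 41 42
f 40 42 28
f 41 25 43
f 41 43 42
f 42 43 44
f 42 44 28
f 43 25 45
f 43 45 44
f 44 45 46
f 44 46 28
f 45 25 47
f 45 47 46
f 46 47 48
f 46 48 28
f 47 25 26
f 47 26 48
f 48 26 27
f 48 27 28
f 50 49 52
f 50 52 51
f 52 49 53
f 52 53 51
f 53 49 54
f 53 54 51
f 54 49 55
f 54 55 51
f 55 49 56
f 55 56 51
f 56 49 57
f 56 57 51
f 57 49 58
f 57 58 51
f 58 49 50
f 58 50 51
f 60 59 62
f 60 62 61
f 62 59 63
f 62 63 61
f 63 59 64
f 63 64 61
f 64 59 65
f 64 65 61
f 65 59 66
f 65 66 61
f 66 59 67
f 66 67 61
f 67 59 68
f 67 68 61
f 68 59 69
f 68 69 61
f 69 59 60
f 69 60 61



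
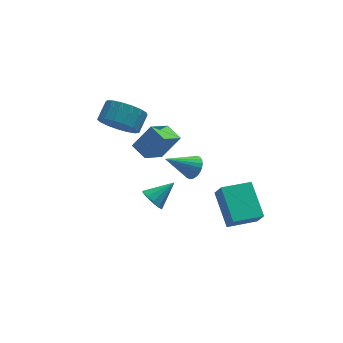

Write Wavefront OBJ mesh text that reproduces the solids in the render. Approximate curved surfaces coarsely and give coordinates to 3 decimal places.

v -1.015 3.443 0.456
v -0.036 3.595 1.661
v 0.001 4.359 -0.485
v 0.98 4.51 0.72
v -0.52 2.59 0.16
v 0.459 2.741 1.365
v 0.496 3.505 -0.781
v 1.475 3.657 0.424
v -0.4 1.341 -2.073
v -0.06 1.588 -2.657
v 0.78 1.719 -1.227
v -0.293 1.924 -2.482
v -0.567 2.037 -2.15
v -0.777 1.885 -1.789
v -0.843 1.525 -1.536
v -0.74 1.095 -1.488
v -0.507 0.759 -1.663
v -0.233 0.645 -1.995
v -0.023 0.798 -2.356
v 0.043 1.158 -2.609
v -1.913 1.897 3.596
v -1.422 2.255 2.703
v -0.876 3.021 3.311
v -1.367 2.663 4.204
v -1.852 2.541 2.731
v -1.306 3.306 3.339
v -2.296 2.679 2.956
v -1.75 3.444 3.564
v -2.653 2.638 3.329
v -2.106 3.403 3.937
v -2.84 2.427 3.762
v -2.293 3.192 4.37
v -2.814 2.095 4.158
v -2.268 2.86 4.765
v -2.583 1.718 4.424
v -2.036 2.483 5.032
v -2.198 1.381 4.501
v -1.651 2.147 5.109
v -1.747 1.163 4.371
v -1.201 1.929 4.979
v -1.335 1.114 4.063
v -0.789 1.879 4.671
v -1.055 1.243 3.648
v -0.509 2.009 4.256
v -0.972 1.523 3.221
v -0.426 2.288 3.829
v -1.105 1.888 2.88
v -0.558 2.654 3.488
v 2.555 -3.523 0.478
v 2.322 -1.822 1.524
v 2.365 -3.001 -0.413
v 2.132 -1.3 0.632
v 4.088 -3.22 0.328
v 3.855 -1.519 1.373
v 3.898 -2.698 -0.564
v 3.665 -0.997 0.482
v 1.401 0.104 1.407
v 1.67 0.569 1.824
v -0.001 -0.004 2.433
v 1.535 0.723 1.655
v 1.379 0.782 1.448
v 1.227 0.738 1.236
v 1.101 0.597 1.049
v 1.021 0.382 0.917
v 0.999 0.124 0.86
v 1.038 -0.138 0.886
v 1.132 -0.362 0.991
v 1.267 -0.516 1.16
v 1.423 -0.575 1.367
v 1.575 -0.531 1.579
v 1.701 -0.39 1.766
v 1.781 -0.175 1.898
v 1.803 0.084 1.955
v 1.764 0.345 1.929
f 2 4 1
f 5 2 1
f 1 4 3
f 3 5 1
f 2 8 4
f 6 2 5
f 6 8 2
f 4 8 3
f 7 5 3
f 3 8 7
f 7 6 5
f 8 6 7
f 10 9 12
f 10 12 11
f 12 9 13
f 12 13 11
f 13 9 14
f 13 14 11
f 14 9 15
f 14 15 11
f 15 9 16
f 15 16 11
f 16 9 17
f 16 17 11
f 17 9 18
f 17 18 11
f 18 9 19
f 18 19 11
f 19 9 20
f 19 20 11
f 20 9 10
f 20 10 11
f 22 21 25
f 22 25 23
f 23 25 26
f 23 26 24
f 25 21 27
f 25 27 26
f 26 27 28
f 26 28 24
f 27 21 29
f 27 29 28
f 28 29 30
f 28 30 24
f 29 21 31
f 29 31 30
f 30 31 32
f 30 32 24
f 31 21 33
f 31 33 32
f 32 33 34
f 32 34 24
f 33 21 35
f 33 35 34
f 34 35 36
f 34 36 24
f 35 21 37
f 35 37 36
f 36 37 38
f 36 38 24
f 37 21 39
f 37 39 38
f 38 39 40
f 38 40 24
f 39 21 41
f 39 41 40
f 40 41 42
f 40 42 24
f 41 21 43
f 41 43 42
f 42 43 44
f 42 44 24
f 43 21 45
f 43 45 44
f 44 45 46
f 44 46 24
f 45 21 47
f 45 47 46
f 46 47 48
f 46 48 24
f 47 21 22
f 47 22 48
f 48 22 23
f 48 23 24
f 50 52 49
f 53 50 49
f 49 52 51
f 51 53 49
f 50 56 52
f 54 50 53
f 54 56 50
f 52 56 51
f 55 53 51
f 51 56 55
f 55 54 53
f 56 54 55
f 58 57 60
f 58 60 59
f 60 57 61
f 60 61 59
f 61 57 62
f 61 62 59
f 62 57 63
f 62 63 59
f 63 57 64
f 63 64 59
f 64 57 65
f 64 65 59
f 65 57 66
f 65 66 59
f 66 57 67
f 66 67 59
f 67 57 68
f 67 68 59
f 68 57 69
f 68 69 59
f 69 57 70
f 69 70 59
f 70 57 71
f 70 71 59
f 71 57 72
f 71 72 59
f 72 57 73
f 72 73 59
f 73 57 74
f 73 74 59
f 74 57 58
f 74 58 59



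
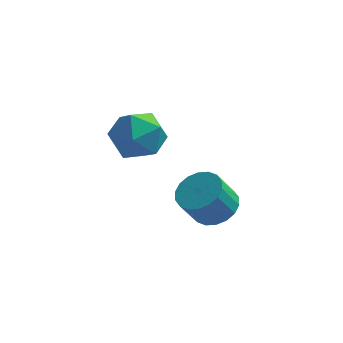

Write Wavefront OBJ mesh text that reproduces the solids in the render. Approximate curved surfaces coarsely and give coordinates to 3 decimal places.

v 2.89 -1.24 -2.361
v 3.713 -1.754 -2.224
v 3.174 -2.293 -1.002
v 2.35 -1.78 -1.139
v 3.798 -1.378 -2.02
v 3.259 -1.917 -0.799
v 3.704 -0.975 -1.884
v 3.164 -1.514 -0.663
v 3.448 -0.624 -1.842
v 2.909 -1.163 -0.621
v 3.082 -0.395 -1.903
v 2.542 -0.934 -0.682
v 2.677 -0.334 -2.055
v 2.138 -0.873 -0.833
v 2.315 -0.452 -2.267
v 1.776 -0.991 -1.045
v 2.066 -0.727 -2.498
v 1.527 -1.266 -1.276
v 1.981 -1.103 -2.701
v 1.442 -1.642 -1.48
v 2.076 -1.506 -2.837
v 1.536 -2.045 -1.616
v 2.331 -1.857 -2.879
v 1.792 -2.396 -1.658
v 2.698 -2.086 -2.818
v 2.158 -2.625 -1.597
v 3.102 -2.147 -2.667
v 2.563 -2.686 -1.445
v 3.464 -2.029 -2.455
v 2.925 -2.568 -1.233
v -0.556 -1.883 2.494
v 0.595 -1.668 2.749
v -0.035 -3.432 1.451
v 1.116 -3.217 1.706
v 0.37 -3.585 2.569
v 0.047 -2.628 3.213
v 0.513 -2.472 0.987
v 0.19 -1.515 1.631
v 1.255 -2.032 1.818
v 1.167 -2.72 2.796
v -0.607 -2.38 1.404
v -0.695 -3.068 2.382
f 2 1 5
f 2 5 3
f 3 5 6
f 3 6 4
f 5 1 7
f 5 7 6
f 6 7 8
f 6 8 4
f 7 1 9
f 7 9 8
f 8 9 10
f 8 10 4
f 9 1 11
f 9 11 10
f 10 11 12
f 10 12 4
f 11 1 13
f 11 13 12
f 12 13 14
f 12 14 4
f 13 1 15
f 13 15 14
f 14 15 16
f 14 16 4
f 15 1 17
f 15 17 16
f 16 17 18
f 16 18 4
f 17 1 19
f 17 19 18
f 18 19 20
f 18 20 4
f 19 1 21
f 19 21 20
f 20 21 22
f 20 22 4
f 21 1 23
f 21 23 22
f 22 23 24
f 22 24 4
f 23 1 25
f 23 25 24
f 24 25 26
f 24 26 4
f 25 1 27
f 25 27 26
f 26 27 28
f 26 28 4
f 27 1 29
f 27 29 28
f 28 29 30
f 28 30 4
f 29 1 2
f 29 2 30
f 30 2 3
f 30 3 4
f 31 42 36
f 31 36 32
f 31 32 38
f 31 38 41
f 31 41 42
f 32 36 40
f 36 42 35
f 42 41 33
f 41 38 37
f 38 32 39
f 34 40 35
f 34 35 33
f 34 33 37
f 34 37 39
f 34 39 40
f 35 40 36
f 33 35 42
f 37 33 41
f 39 37 38
f 40 39 32



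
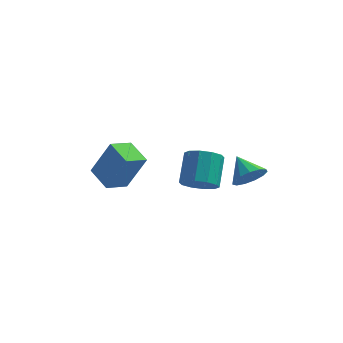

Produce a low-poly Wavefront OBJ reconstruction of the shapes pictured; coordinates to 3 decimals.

v -1.684 -2.714 -1.334
v -0.866 -2.641 0.312
v -2.547 -1.9 -0.941
v -1.729 -1.828 0.706
v -1.051 -1.872 -1.686
v -0.233 -1.8 -0.039
v -1.914 -1.059 -1.292
v -1.096 -0.986 0.354
v 2.181 -3.044 -0.352
v 2.597 -3.5 0.158
v 2.554 -2.391 1.182
v 2.139 -1.936 0.672
v 2.919 -3.238 -0.112
v 2.877 -2.13 0.913
v 2.959 -2.903 -0.473
v 2.917 -1.795 0.552
v 2.703 -2.622 -0.788
v 2.66 -1.513 0.237
v 2.247 -2.502 -0.937
v 2.204 -1.393 0.088
v 1.766 -2.589 -0.862
v 1.723 -1.48 0.162
v 1.443 -2.85 -0.593
v 1.401 -1.742 0.432
v 1.403 -3.185 -0.232
v 1.361 -2.077 0.793
v 1.66 -3.467 0.083
v 1.617 -2.358 1.108
v 2.116 -3.587 0.232
v 2.073 -2.478 1.257
v 3.568 0.381 -1.905
v 3.994 0.183 -1.245
v 2.852 1.139 -1.215
v 4.202 0.546 -1.428
v 4.208 0.857 -1.762
v 4.011 1.017 -2.142
v 3.674 0.974 -2.446
v 3.303 0.744 -2.579
v 3.016 0.399 -2.497
v 2.904 0.048 -2.228
v 3.004 -0.197 -1.856
v 3.282 -0.259 -1.499
v 3.651 -0.117 -1.272
f 2 4 1
f 5 2 1
f 1 4 3
f 3 5 1
f 2 8 4
f 6 2 5
f 6 8 2
f 4 8 3
f 7 5 3
f 3 8 7
f 7 6 5
f 8 6 7
f 10 9 13
f 10 13 11
f 11 13 14
f 11 14 12
f 13 9 15
f 13 15 14
f 14 15 16
f 14 16 12
f 15 9 17
f 15 17 16
f 16 17 18
f 16 18 12
f 17 9 19
f 17 19 18
f 18 19 20
f 18 20 12
f 19 9 21
f 19 21 20
f 20 21 22
f 20 22 12
f 21 9 23
f 21 23 22
f 22 23 24
f 22 24 12
f 23 9 25
f 23 25 24
f 24 25 26
f 24 26 12
f 25 9 27
f 25 27 26
f 26 27 28
f 26 28 12
f 27 9 29
f 27 29 28
f 28 29 30
f 28 30 12
f 29 9 10
f 29 10 30
f 30 10 11
f 30 11 12
f 32 31 34
f 32 34 33
f 34 31 35
f 34 35 33
f 35 31 36
f 35 36 33
f 36 31 37
f 36 37 33
f 37 31 38
f 37 38 33
f 38 31 39
f 38 39 33
f 39 31 40
f 39 40 33
f 40 31 41
f 40 41 33
f 41 31 42
f 41 42 33
f 42 31 43
f 42 43 33
f 43 31 32
f 43 32 33



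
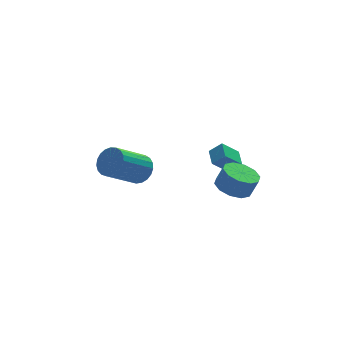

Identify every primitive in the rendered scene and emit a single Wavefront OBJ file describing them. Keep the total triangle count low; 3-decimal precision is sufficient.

v 2.987 -0.565 1.547
v 3.51 -0.831 2.104
v 3.202 0.304 1.759
v 3.726 0.038 2.317
v 3.814 -0.578 0.763
v 4.338 -0.844 1.321
v 4.03 0.291 0.976
v 4.553 0.025 1.533
v 3.493 -1.759 0.613
v 4 -2.452 0.341
v 4.374 -2.553 1.295
v 3.867 -1.861 1.567
v 4.296 -1.985 0.274
v 4.67 -2.087 1.229
v 4.285 -1.433 0.337
v 4.659 -1.534 1.292
v 3.972 -1.005 0.505
v 4.346 -1.106 1.46
v 3.476 -0.865 0.714
v 3.85 -0.967 1.669
v 2.986 -1.067 0.885
v 3.36 -1.168 1.839
v 2.69 -1.533 0.951
v 3.064 -1.635 1.906
v 2.701 -2.086 0.888
v 3.075 -2.187 1.843
v 3.014 -2.514 0.72
v 3.388 -2.615 1.675
v 3.51 -2.653 0.511
v 3.884 -2.755 1.466
v -0.701 -1.148 2.599
v -0.29 -1.726 2.923
v -1.787 -2.13 4.104
v -2.199 -1.552 3.781
v -0.21 -1.473 3.11
v -1.708 -1.878 4.292
v -0.215 -1.164 3.209
v -1.713 -1.569 4.391
v -0.305 -0.853 3.203
v -1.802 -1.257 4.384
v -0.463 -0.592 3.092
v -1.96 -0.997 4.273
v -0.662 -0.427 2.896
v -2.159 -0.832 4.077
v -0.868 -0.387 2.648
v -2.365 -0.792 3.83
v -1.045 -0.479 2.393
v -2.543 -0.883 3.574
v -1.163 -0.686 2.173
v -2.66 -1.09 3.354
v -1.201 -0.973 2.026
v -2.698 -1.377 3.208
v -1.152 -1.29 1.979
v -2.65 -1.695 3.16
v -1.026 -1.583 2.039
v -2.523 -1.987 3.22
v -0.843 -1.8 2.196
v -2.341 -2.205 3.377
v -0.636 -1.905 2.422
v -2.134 -2.309 3.604
v -0.44 -1.878 2.68
v -1.938 -2.283 3.861
f 2 4 1
f 5 2 1
f 1 4 3
f 3 5 1
f 2 8 4
f 6 2 5
f 6 8 2
f 4 8 3
f 7 5 3
f 3 8 7
f 7 6 5
f 8 6 7
f 10 9 13
f 10 13 11
f 11 13 14
f 11 14 12
f 13 9 15
f 13 15 14
f 14 15 16
f 14 16 12
f 15 9 17
f 15 17 16
f 16 17 18
f 16 18 12
f 17 9 19
f 17 19 18
f 18 19 20
f 18 20 12
f 19 9 21
f 19 21 20
f 20 21 22
f 20 22 12
f 21 9 23
f 21 23 22
f 22 23 24
f 22 24 12
f 23 9 25
f 23 25 24
f 24 25 26
f 24 26 12
f 25 9 27
f 25 27 26
f 26 27 28
f 26 28 12
f 27 9 29
f 27 29 28
f 28 29 30
f 28 30 12
f 29 9 10
f 29 10 30
f 30 10 11
f 30 11 12
f 32 31 35
f 32 35 33
f 33 35 36
f 33 36 34
f 35 31 37
f 35 37 36
f 36 37 38
f 36 38 34
f 37 31 39
f 37 39 38
f 38 39 40
f 38 40 34
f 39 31 41
f 39 41 40
f 40 41 42
f 40 42 34
f 41 31 43
f 41 43 42
f 42 43 44
f 42 44 34
f 43 31 45
f 43 45 44
f 44 45 46
f 44 46 34
f 45 31 47
f 45 47 46
f 46 47 48
f 46 48 34
f 47 31 49
f 47 49 48
f 48 49 50
f 48 50 34
f 49 31 51
f 49 51 50
f 50 51 52
f 50 52 34
f 51 31 53
f 51 53 52
f 52 53 54
f 52 54 34
f 53 31 55
f 53 55 54
f 54 55 56
f 54 56 34
f 55 31 57
f 55 57 56
f 56 57 58
f 56 58 34
f 57 31 59
f 57 59 58
f 58 59 60
f 58 60 34
f 59 31 61
f 59 61 60
f 60 61 62
f 60 62 34
f 61 31 32
f 61 32 62
f 62 32 33
f 62 33 34



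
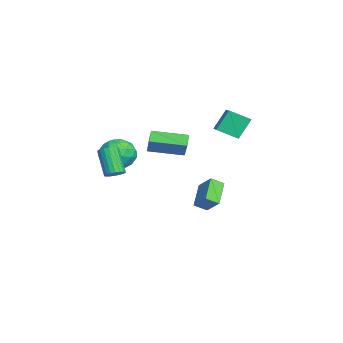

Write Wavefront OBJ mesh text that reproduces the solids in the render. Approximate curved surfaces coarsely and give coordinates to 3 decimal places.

v 0.206 0.765 -3.217
v -1.179 1.098 -2.235
v 0.069 1.53 -3.671
v -1.317 1.863 -2.689
v 0.977 1.417 -2.351
v -0.409 1.75 -1.369
v 0.839 2.182 -2.805
v -0.546 2.515 -1.823
v 4.056 -3.571 0.86
v 4.465 -3.288 1.195
v 3.513 -3.666 2.675
v 3.104 -3.949 2.34
v 4.293 -3.093 1.134
v 3.341 -3.471 2.614
v 4.074 -2.993 1.019
v 3.122 -3.371 2.499
v 3.851 -3.007 0.872
v 2.899 -3.385 2.352
v 3.669 -3.133 0.723
v 2.717 -3.511 2.203
v 3.564 -3.346 0.601
v 2.612 -3.724 2.081
v 3.556 -3.604 0.53
v 2.604 -3.981 2.01
v 3.647 -3.854 0.525
v 2.695 -4.232 2.005
v 3.819 -4.049 0.586
v 2.867 -4.427 2.066
v 4.038 -4.149 0.701
v 3.086 -4.527 2.181
v 4.261 -4.135 0.848
v 3.309 -4.513 2.328
v 4.443 -4.009 0.997
v 3.491 -4.387 2.477
v 4.548 -3.796 1.119
v 3.596 -4.174 2.599
v 4.556 -3.539 1.19
v 3.604 -3.916 2.67
v -4.865 2.779 2.364
v -2.987 2.869 2.984
v -4.71 4.053 1.711
v -2.832 4.143 2.331
v -4.388 2.037 1.029
v -2.51 2.127 1.649
v -4.233 3.311 0.376
v -2.355 3.401 0.996
v -1.545 -2.981 -0.524
v -0.792 -2.418 0.185
v -1.288 -4.582 0.475
v -0.535 -4.019 1.184
v -1.682 -3.752 1.212
v -1.84 -2.763 0.594
v -0.24 -4.237 0.066
v -0.398 -3.248 -0.552
v 0.015 -3.194 0.549
v -0.876 -2.895 1.258
v -1.204 -4.105 -0.598
v -2.095 -3.806 0.111
v -1.191 -2.559 -0.258
v -0.889 -4.441 0.918
v -1.563 -4.285 0.934
v -1.121 -3.954 1.351
v -1.807 -2.761 -0.017
v -1.364 -2.43 0.4
v -1.888 -3.215 1.004
v -0.716 -4.57 0.26
v -0.273 -4.239 0.677
v -0.959 -3.046 -0.691
v -0.517 -2.715 -0.274
v -0.192 -3.785 -0.344
v -0.274 -2.684 0.373
v -0.123 -3.626 0.961
v 0.051 -3.754 0.303
v -0.043 -3.172 -0.06
v -0.798 -2.508 0.79
v -0.647 -3.449 1.378
v -1.321 -3.292 1.394
v -1.414 -2.711 1.031
v -0.324 -2.964 1.004
v -1.433 -3.551 -0.718
v -1.282 -4.492 -0.13
v -0.666 -4.289 -0.371
v -0.759 -3.708 -0.734
v -1.957 -3.374 -0.301
v -1.806 -4.316 0.287
v -2.037 -3.828 0.72
v -2.131 -3.246 0.357
v -1.756 -4.036 -0.344
v -1.516 -1.737 1.192
v -0.271 -1.608 2.428
v -1.429 0.379 0.884
v -0.183 0.508 2.121
v -0.917 -1.848 0.599
v 0.329 -1.719 1.836
v -0.829 0.268 0.292
v 0.416 0.397 1.528
f 2 4 1
f 5 2 1
f 1 4 3
f 3 5 1
f 2 8 4
f 6 2 5
f 6 8 2
f 4 8 3
f 7 5 3
f 3 8 7
f 7 6 5
f 8 6 7
f 10 9 13
f 10 13 11
f 11 13 14
f 11 14 12
f 13 9 15
f 13 15 14
f 14 15 16
f 14 16 12
f 15 9 17
f 15 17 16
f 16 17 18
f 16 18 12
f 17 9 19
f 17 19 18
f 18 19 20
f 18 20 12
f 19 9 21
f 19 21 20
f 20 21 22
f 20 22 12
f 21 9 23
f 21 23 22
f 22 23 24
f 22 24 12
f 23 9 25
f 23 25 24
f 24 25 26
f 24 26 12
f 25 9 27
f 25 27 26
f 26 27 28
f 26 28 12
f 27 9 29
f 27 29 28
f 28 29 30
f 28 30 12
f 29 9 31
f 29 31 30
f 30 31 32
f 30 32 12
f 31 9 33
f 31 33 32
f 32 33 34
f 32 34 12
f 33 9 35
f 33 35 34
f 34 35 36
f 34 36 12
f 35 9 37
f 35 37 36
f 36 37 38
f 36 38 12
f 37 9 10
f 37 10 38
f 38 10 11
f 38 11 12
f 40 42 39
f 43 40 39
f 39 42 41
f 41 43 39
f 40 46 42
f 44 40 43
f 44 46 40
f 42 46 41
f 45 43 41
f 41 46 45
f 45 44 43
f 46 44 45
f 47 84 63
f 84 58 87
f 63 87 52
f 84 87 63
f 47 63 59
f 63 52 64
f 59 64 48
f 63 64 59
f 47 59 68
f 59 48 69
f 68 69 54
f 59 69 68
f 47 68 80
f 68 54 83
f 80 83 57
f 68 83 80
f 47 80 84
f 80 57 88
f 84 88 58
f 80 88 84
f 48 64 75
f 64 52 78
f 75 78 56
f 64 78 75
f 52 87 65
f 87 58 86
f 65 86 51
f 87 86 65
f 58 88 85
f 88 57 81
f 85 81 49
f 88 81 85
f 57 83 82
f 83 54 70
f 82 70 53
f 83 70 82
f 54 69 74
f 69 48 71
f 74 71 55
f 69 71 74
f 50 76 62
f 76 56 77
f 62 77 51
f 76 77 62
f 50 62 60
f 62 51 61
f 60 61 49
f 62 61 60
f 50 60 67
f 60 49 66
f 67 66 53
f 60 66 67
f 50 67 72
f 67 53 73
f 72 73 55
f 67 73 72
f 50 72 76
f 72 55 79
f 76 79 56
f 72 79 76
f 51 77 65
f 77 56 78
f 65 78 52
f 77 78 65
f 49 61 85
f 61 51 86
f 85 86 58
f 61 86 85
f 53 66 82
f 66 49 81
f 82 81 57
f 66 81 82
f 55 73 74
f 73 53 70
f 74 70 54
f 73 70 74
f 56 79 75
f 79 55 71
f 75 71 48
f 79 71 75
f 90 92 89
f 93 90 89
f 89 92 91
f 91 93 89
f 90 96 92
f 94 90 93
f 94 96 90
f 92 96 91
f 95 93 91
f 91 96 95
f 95 94 93
f 96 94 95



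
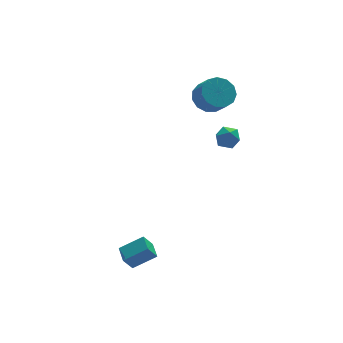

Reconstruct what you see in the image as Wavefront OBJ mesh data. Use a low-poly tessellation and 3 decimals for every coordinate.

v 1.838 -0.077 0.891
v 2.475 -0.031 0.948
v 1.905 -1.109 0.972
v 2.542 -1.063 1.029
v 2.162 -0.851 1.5
v 2.12 -0.213 1.45
v 2.26 -0.927 0.47
v 2.218 -0.289 0.42
v 2.736 -0.556 0.688
v 2.675 -0.51 1.325
v 1.705 -0.63 0.595
v 1.644 -0.584 1.232
v 2.849 3.071 0.974
v 3.372 2.621 0.462
v 3.515 1.839 1.293
v 2.991 2.289 1.806
v 3.654 2.931 0.705
v 3.796 2.149 1.536
v 3.679 3.286 1.034
v 3.822 2.504 1.866
v 3.441 3.572 1.345
v 3.584 2.79 2.176
v 3.015 3.7 1.537
v 3.158 2.918 2.368
v 2.536 3.627 1.551
v 2.679 2.845 2.382
v 2.157 3.378 1.382
v 2.299 2.596 2.213
v 1.997 3.032 1.083
v 2.139 2.25 1.915
v 2.107 2.698 0.75
v 2.25 1.916 1.581
v 2.453 2.482 0.488
v 2.596 1.7 1.319
v 2.925 2.454 0.381
v 3.067 1.672 1.212
v -3.57 -2.793 -3.861
v -2.53 -3.037 -3.211
v -3.451 -1.961 -3.739
v -2.411 -2.205 -3.089
v -3.129 -2.755 -4.551
v -2.089 -2.999 -3.901
v -3.01 -1.923 -4.429
v -1.97 -2.167 -3.779
f 1 12 6
f 1 6 2
f 1 2 8
f 1 8 11
f 1 11 12
f 2 6 10
f 6 12 5
f 12 11 3
f 11 8 7
f 8 2 9
f 4 10 5
f 4 5 3
f 4 3 7
f 4 7 9
f 4 9 10
f 5 10 6
f 3 5 12
f 7 3 11
f 9 7 8
f 10 9 2
f 14 13 17
f 14 17 15
f 15 17 18
f 15 18 16
f 17 13 19
f 17 19 18
f 18 19 20
f 18 20 16
f 19 13 21
f 19 21 20
f 20 21 22
f 20 22 16
f 21 13 23
f 21 23 22
f 22 23 24
f 22 24 16
f 23 13 25
f 23 25 24
f 24 25 26
f 24 26 16
f 25 13 27
f 25 27 26
f 26 27 28
f 26 28 16
f 27 13 29
f 27 29 28
f 28 29 30
f 28 30 16
f 29 13 31
f 29 31 30
f 30 31 32
f 30 32 16
f 31 13 33
f 31 33 32
f 32 33 34
f 32 34 16
f 33 13 35
f 33 35 34
f 34 35 36
f 34 36 16
f 35 13 14
f 35 14 36
f 36 14 15
f 36 15 16
f 38 40 37
f 41 38 37
f 37 40 39
f 39 41 37
f 38 44 40
f 42 38 41
f 42 44 38
f 40 44 39
f 43 41 39
f 39 44 43
f 43 42 41
f 44 42 43



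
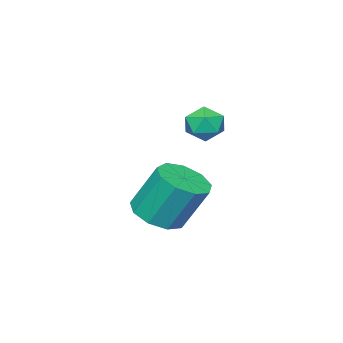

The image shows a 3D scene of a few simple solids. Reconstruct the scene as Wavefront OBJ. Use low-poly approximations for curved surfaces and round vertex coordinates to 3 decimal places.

v 0.262 3.56 1.164
v 0.943 3.87 1.335
v 0.617 2.49 1.685
v 1.298 2.8 1.856
v 0.665 3.041 2.217
v 0.446 3.702 1.895
v 1.114 2.658 1.125
v 0.895 3.319 0.803
v 1.47 3.312 1.311
v 1.193 3.549 1.986
v 0.367 2.811 1.034
v 0.09 3.048 1.709
v 1.393 1.662 -2.753
v 1.944 0.95 -2.275
v 1.579 1.826 -0.549
v 1.027 2.538 -1.027
v 2.353 1.484 -2.46
v 1.988 2.36 -0.733
v 2.313 2.101 -2.782
v 1.947 2.978 -1.055
v 1.842 2.513 -3.09
v 1.476 3.39 -1.364
v 1.161 2.527 -3.241
v 0.795 3.403 -1.515
v 0.588 2.136 -3.164
v 0.223 3.012 -1.438
v 0.392 1.523 -2.894
v 0.027 2.399 -1.168
v 0.664 0.975 -2.559
v 0.299 1.851 -0.832
v 1.277 0.749 -2.314
v 0.912 1.625 -0.588
f 1 12 6
f 1 6 2
f 1 2 8
f 1 8 11
f 1 11 12
f 2 6 10
f 6 12 5
f 12 11 3
f 11 8 7
f 8 2 9
f 4 10 5
f 4 5 3
f 4 3 7
f 4 7 9
f 4 9 10
f 5 10 6
f 3 5 12
f 7 3 11
f 9 7 8
f 10 9 2
f 14 13 17
f 14 17 15
f 15 17 18
f 15 18 16
f 17 13 19
f 17 19 18
f 18 19 20
f 18 20 16
f 19 13 21
f 19 21 20
f 20 21 22
f 20 22 16
f 21 13 23
f 21 23 22
f 22 23 24
f 22 24 16
f 23 13 25
f 23 25 24
f 24 25 26
f 24 26 16
f 25 13 27
f 25 27 26
f 26 27 28
f 26 28 16
f 27 13 29
f 27 29 28
f 28 29 30
f 28 30 16
f 29 13 31
f 29 31 30
f 30 31 32
f 30 32 16
f 31 13 14
f 31 14 32
f 32 14 15
f 32 15 16



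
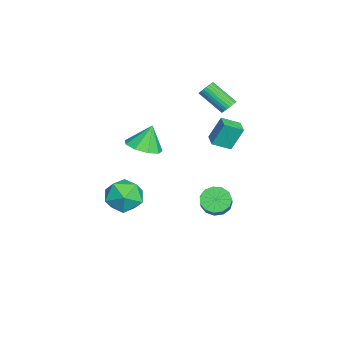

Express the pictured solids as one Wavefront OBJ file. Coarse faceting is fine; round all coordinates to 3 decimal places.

v -3.121 0.864 3.292
v -2.644 0.657 3.281
v -3.162 -0.591 4.378
v -3.639 -0.384 4.388
v -2.627 0.786 3.437
v -3.146 -0.462 4.533
v -2.686 0.928 3.57
v -3.204 -0.32 4.666
v -2.811 1.059 3.661
v -3.329 -0.189 4.757
v -2.983 1.161 3.696
v -3.501 -0.087 4.792
v -3.176 1.218 3.669
v -3.694 -0.03 4.765
v -3.36 1.221 3.585
v -3.879 -0.027 4.681
v -3.508 1.169 3.456
v -4.027 -0.079 4.552
v -3.598 1.071 3.302
v -4.116 -0.177 4.399
v -3.614 0.942 3.147
v -4.133 -0.306 4.243
v -3.556 0.8 3.014
v -4.074 -0.448 4.11
v -3.431 0.669 2.923
v -3.949 -0.579 4.019
v -3.259 0.567 2.888
v -3.777 -0.681 3.984
v -3.066 0.51 2.915
v -3.584 -0.738 4.011
v -2.881 0.507 2.999
v -3.4 -0.741 4.095
v -2.733 0.559 3.128
v -3.252 -0.689 4.224
v -1.466 0.357 -2.982
v -1.001 -0.144 -3.469
v -0.048 -0.118 -2.585
v -0.514 0.383 -2.098
v -0.896 0.3 -3.596
v 0.057 0.326 -2.712
v -0.972 0.762 -3.527
v -0.019 0.788 -2.643
v -1.205 1.095 -3.285
v -0.252 1.121 -2.401
v -1.521 1.195 -2.947
v -0.568 1.22 -2.064
v -1.82 1.028 -2.62
v -0.867 1.054 -1.737
v -2.007 0.648 -2.408
v -1.054 0.674 -1.524
v -2.022 0.176 -2.378
v -1.069 0.202 -1.494
v -1.86 -0.239 -2.54
v -0.907 -0.213 -1.656
v -1.574 -0.464 -2.842
v -0.621 -0.438 -1.958
v -1.254 -0.429 -3.188
v -0.301 -0.403 -2.304
v 3.147 -3.385 -0.456
v 3.742 -2.919 0.392
v 2.818 -4.861 0.588
v 3.413 -4.395 1.436
v 2.413 -3.95 1.132
v 2.617 -3.038 0.487
v 3.943 -4.742 0.493
v 4.147 -3.83 -0.152
v 4.234 -3.757 0.978
v 3.289 -3.268 1.373
v 3.271 -4.512 -0.393
v 2.326 -4.023 0.002
v -3.824 -0.239 0.558
v -3.998 0.402 1.936
v -4.082 0.764 0.059
v -4.256 1.405 1.437
v -2.924 -0.005 0.563
v -3.098 0.636 1.941
v -3.182 0.998 0.064
v -3.356 1.639 1.442
v -0.954 -3.37 1.436
v 0.009 -3.033 1.576
v -1.306 -2.93 2.804
v -0.39 -2.518 1.307
v -1.053 -2.402 1.099
v -1.669 -2.739 1.048
v -1.951 -3.371 1.179
v -1.766 -4.003 1.43
v -1.201 -4.339 1.684
v -0.52 -4.221 1.822
v -0.042 -3.705 1.779
f 2 1 5
f 2 5 3
f 3 5 6
f 3 6 4
f 5 1 7
f 5 7 6
f 6 7 8
f 6 8 4
f 7 1 9
f 7 9 8
f 8 9 10
f 8 10 4
f 9 1 11
f 9 11 10
f 10 11 12
f 10 12 4
f 11 1 13
f 11 13 12
f 12 13 14
f 12 14 4
f 13 1 15
f 13 15 14
f 14 15 16
f 14 16 4
f 15 1 17
f 15 17 16
f 16 17 18
f 16 18 4
f 17 1 19
f 17 19 18
f 18 19 20
f 18 20 4
f 19 1 21
f 19 21 20
f 20 21 22
f 20 22 4
f 21 1 23
f 21 23 22
f 22 23 24
f 22 24 4
f 23 1 25
f 23 25 24
f 24 25 26
f 24 26 4
f 25 1 27
f 25 27 26
f 26 27 28
f 26 28 4
f 27 1 29
f 27 29 28
f 28 29 30
f 28 30 4
f 29 1 31
f 29 31 30
f 30 31 32
f 30 32 4
f 31 1 33
f 31 33 32
f 32 33 34
f 32 34 4
f 33 1 2
f 33 2 34
f 34 2 3
f 34 3 4
f 36 35 39
f 36 39 37
f 37 39 40
f 37 40 38
f 39 35 41
f 39 41 40
f 40 41 42
f 40 42 38
f 41 35 43
f 41 43 42
f 42 43 44
f 42 44 38
f 43 35 45
f 43 45 44
f 44 45 46
f 44 46 38
f 45 35 47
f 45 47 46
f 46 47 48
f 46 48 38
f 47 35 49
f 47 49 48
f 48 49 50
f 48 50 38
f 49 35 51
f 49 51 50
f 50 51 52
f 50 52 38
f 51 35 53
f 51 53 52
f 52 53 54
f 52 54 38
f 53 35 55
f 53 55 54
f 54 55 56
f 54 56 38
f 55 35 57
f 55 57 56
f 56 57 58
f 56 58 38
f 57 35 36
f 57 36 58
f 58 36 37
f 58 37 38
f 59 70 64
f 59 64 60
f 59 60 66
f 59 66 69
f 59 69 70
f 60 64 68
f 64 70 63
f 70 69 61
f 69 66 65
f 66 60 67
f 62 68 63
f 62 63 61
f 62 61 65
f 62 65 67
f 62 67 68
f 63 68 64
f 61 63 70
f 65 61 69
f 67 65 66
f 68 67 60
f 72 74 71
f 75 72 71
f 71 74 73
f 73 75 71
f 72 78 74
f 76 72 75
f 76 78 72
f 74 78 73
f 77 75 73
f 73 78 77
f 77 76 75
f 78 76 77
f 80 79 82
f 80 82 81
f 82 79 83
f 82 83 81
f 83 79 84
f 83 84 81
f 84 79 85
f 84 85 81
f 85 79 86
f 85 86 81
f 86 79 87
f 86 87 81
f 87 79 88
f 87 88 81
f 88 79 89
f 88 89 81
f 89 79 80
f 89 80 81



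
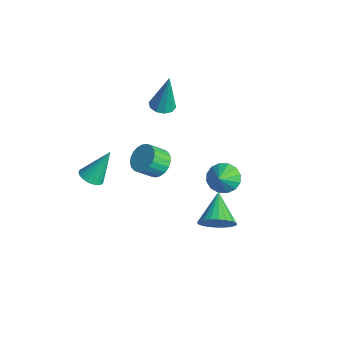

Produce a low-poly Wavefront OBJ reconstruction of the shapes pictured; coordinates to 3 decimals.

v -2.78 -3.14 -2.512
v -2.11 -3.153 -2.52
v -2.74 -2.14 -0.908
v -2.158 -2.935 -2.655
v -2.301 -2.748 -2.768
v -2.517 -2.62 -2.842
v -2.773 -2.572 -2.866
v -3.029 -2.61 -2.836
v -3.248 -2.729 -2.757
v -3.396 -2.91 -2.64
v -3.449 -3.127 -2.504
v -3.401 -3.345 -2.368
v -3.258 -3.532 -2.255
v -3.043 -3.66 -2.181
v -2.787 -3.708 -2.157
v -2.53 -3.67 -2.187
v -2.311 -3.551 -2.266
v -2.164 -3.37 -2.383
v 3.28 0.599 -1.968
v 3.855 1.077 -1.449
v 1.94 1.281 -1.112
v 3.799 1.303 -1.716
v 3.664 1.422 -2.023
v 3.471 1.416 -2.32
v 3.248 1.285 -2.565
v 3.031 1.05 -2.718
v 2.851 0.746 -2.757
v 2.737 0.42 -2.676
v 2.706 0.121 -2.487
v 2.761 -0.105 -2.219
v 2.896 -0.224 -1.913
v 3.089 -0.218 -1.615
v 3.312 -0.087 -1.371
v 3.529 0.148 -1.217
v 3.709 0.452 -1.178
v 3.823 0.778 -1.26
v -1.134 3.024 -3.62
v -0.535 3.638 -3.692
v -0.406 2.416 -2.76
v -0.805 3.777 -3.366
v -1.162 3.714 -3.108
v -1.512 3.467 -2.987
v -1.76 3.101 -3.036
v -1.841 2.714 -3.241
v -1.732 2.411 -3.548
v -1.463 2.271 -3.874
v -1.106 2.334 -4.132
v -0.756 2.581 -4.253
v -0.507 2.947 -4.204
v -0.427 3.334 -3.999
v -3.263 0.771 1.135
v -2.917 1.323 1.029
v -3.017 1.029 3.285
v -3.31 1.426 1.062
v -3.686 1.278 1.122
v -3.9 0.937 1.188
v -3.871 0.533 1.233
v -3.61 0.22 1.24
v -3.216 0.117 1.208
v -2.841 0.264 1.147
v -2.627 0.605 1.082
v -2.656 1.01 1.036
v -2.083 0.037 -2.099
v -1.561 0.441 -1.63
v -1.595 -0.374 -0.891
v -2.117 -0.777 -1.361
v -1.857 0.555 -1.518
v -1.891 -0.26 -0.78
v -2.193 0.579 -1.507
v -2.227 -0.236 -0.769
v -2.51 0.509 -1.598
v -2.544 -0.305 -0.86
v -2.753 0.358 -1.776
v -2.787 -0.456 -1.037
v -2.88 0.152 -2.01
v -2.914 -0.663 -1.271
v -2.869 -0.075 -2.259
v -2.903 -0.889 -1.52
v -2.723 -0.282 -2.48
v -2.756 -1.096 -1.742
v -2.465 -0.434 -2.636
v -2.499 -1.248 -1.898
v -2.142 -0.504 -2.699
v -2.176 -1.319 -1.961
v -1.809 -0.481 -2.658
v -1.842 -1.295 -1.92
v -1.522 -0.368 -2.521
v -1.556 -1.183 -1.782
v -1.333 -0.185 -2.31
v -1.367 -1 -1.572
v -1.274 0.036 -2.063
v -1.308 -0.778 -1.325
v -1.354 0.258 -1.823
v -1.388 -0.557 -1.084
f 2 1 4
f 2 4 3
f 4 1 5
f 4 5 3
f 5 1 6
f 5 6 3
f 6 1 7
f 6 7 3
f 7 1 8
f 7 8 3
f 8 1 9
f 8 9 3
f 9 1 10
f 9 10 3
f 10 1 11
f 10 11 3
f 11 1 12
f 11 12 3
f 12 1 13
f 12 13 3
f 13 1 14
f 13 14 3
f 14 1 15
f 14 15 3
f 15 1 16
f 15 16 3
f 16 1 17
f 16 17 3
f 17 1 18
f 17 18 3
f 18 1 2
f 18 2 3
f 20 19 22
f 20 22 21
f 22 19 23
f 22 23 21
f 23 19 24
f 23 24 21
f 24 19 25
f 24 25 21
f 25 19 26
f 25 26 21
f 26 19 27
f 26 27 21
f 27 19 28
f 27 28 21
f 28 19 29
f 28 29 21
f 29 19 30
f 29 30 21
f 30 19 31
f 30 31 21
f 31 19 32
f 31 32 21
f 32 19 33
f 32 33 21
f 33 19 34
f 33 34 21
f 34 19 35
f 34 35 21
f 35 19 36
f 35 36 21
f 36 19 20
f 36 20 21
f 38 37 40
f 38 40 39
f 40 37 41
f 40 41 39
f 41 37 42
f 41 42 39
f 42 37 43
f 42 43 39
f 43 37 44
f 43 44 39
f 44 37 45
f 44 45 39
f 45 37 46
f 45 46 39
f 46 37 47
f 46 47 39
f 47 37 48
f 47 48 39
f 48 37 49
f 48 49 39
f 49 37 50
f 49 50 39
f 50 37 38
f 50 38 39
f 52 51 54
f 52 54 53
f 54 51 55
f 54 55 53
f 55 51 56
f 55 56 53
f 56 51 57
f 56 57 53
f 57 51 58
f 57 58 53
f 58 51 59
f 58 59 53
f 59 51 60
f 59 60 53
f 60 51 61
f 60 61 53
f 61 51 62
f 61 62 53
f 62 51 52
f 62 52 53
f 64 63 67
f 64 67 65
f 65 67 68
f 65 68 66
f 67 63 69
f 67 69 68
f 68 69 70
f 68 70 66
f 69 63 71
f 69 71 70
f 70 71 72
f 70 72 66
f 71 63 73
f 71 73 72
f 72 73 74
f 72 74 66
f 73 63 75
f 73 75 74
f 74 75 76
f 74 76 66
f 75 63 77
f 75 77 76
f 76 77 78
f 76 78 66
f 77 63 79
f 77 79 78
f 78 79 80
f 78 80 66
f 79 63 81
f 79 81 80
f 80 81 82
f 80 82 66
f 81 63 83
f 81 83 82
f 82 83 84
f 82 84 66
f 83 63 85
f 83 85 84
f 84 85 86
f 84 86 66
f 85 63 87
f 85 87 86
f 86 87 88
f 86 88 66
f 87 63 89
f 87 89 88
f 88 89 90
f 88 90 66
f 89 63 91
f 89 91 90
f 90 91 92
f 90 92 66
f 91 63 93
f 91 93 92
f 92 93 94
f 92 94 66
f 93 63 64
f 93 64 94
f 94 64 65
f 94 65 66

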